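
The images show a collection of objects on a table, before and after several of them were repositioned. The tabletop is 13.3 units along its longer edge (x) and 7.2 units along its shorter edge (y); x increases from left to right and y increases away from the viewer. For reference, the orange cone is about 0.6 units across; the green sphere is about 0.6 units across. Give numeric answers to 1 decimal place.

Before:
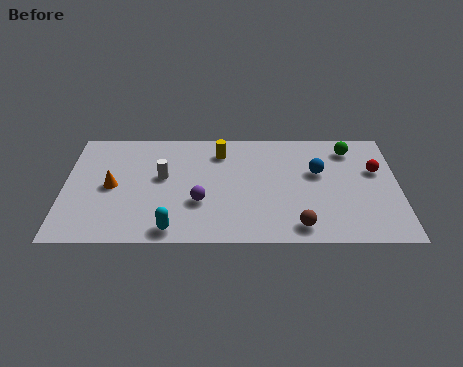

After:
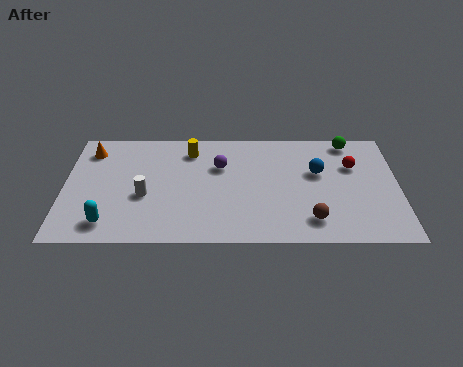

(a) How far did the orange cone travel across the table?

2.5

The orange cone moved from about (1.9, 3.5) to (1.0, 5.8), a distance of √(0.9² + 2.3²) ≈ 2.5.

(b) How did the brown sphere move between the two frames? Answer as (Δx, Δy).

(0.5, 0.4)

The brown sphere was at about (9.3, 1.0) and moved to about (9.8, 1.4).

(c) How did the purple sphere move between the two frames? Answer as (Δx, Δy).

(0.8, 2.3)

The purple sphere started near (5.4, 2.5) and ended near (6.2, 4.8).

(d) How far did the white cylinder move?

1.4

The white cylinder was near (3.9, 4.1) before and (3.2, 2.9) after, so it travelled √(0.7² + 1.2²) ≈ 1.4 units.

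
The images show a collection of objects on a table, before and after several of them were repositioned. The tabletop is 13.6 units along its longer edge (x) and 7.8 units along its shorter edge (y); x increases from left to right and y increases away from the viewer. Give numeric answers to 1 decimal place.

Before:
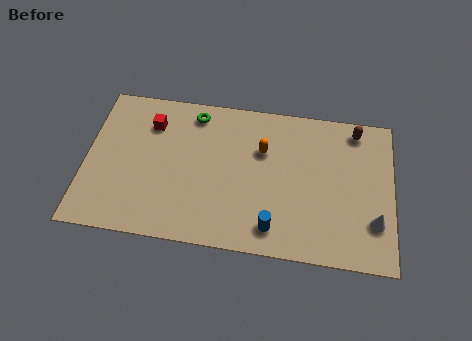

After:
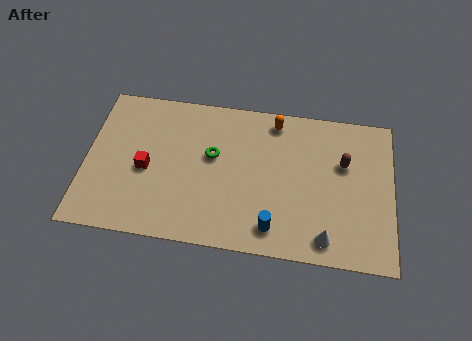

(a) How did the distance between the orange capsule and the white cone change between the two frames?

+0.4

The distance was about 5.8 in the first image and 6.2 in the second, so they moved 0.4 units further apart.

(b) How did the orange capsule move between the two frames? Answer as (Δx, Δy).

(0.5, 1.6)

The orange capsule was at about (7.8, 5.2) and moved to about (8.3, 6.8).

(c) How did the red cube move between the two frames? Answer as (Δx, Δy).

(-0.1, -2.4)

The red cube was at about (2.8, 5.9) and moved to about (2.7, 3.5).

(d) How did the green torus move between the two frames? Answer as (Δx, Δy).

(0.9, -2.1)

The green torus was at about (4.7, 6.7) and moved to about (5.6, 4.6).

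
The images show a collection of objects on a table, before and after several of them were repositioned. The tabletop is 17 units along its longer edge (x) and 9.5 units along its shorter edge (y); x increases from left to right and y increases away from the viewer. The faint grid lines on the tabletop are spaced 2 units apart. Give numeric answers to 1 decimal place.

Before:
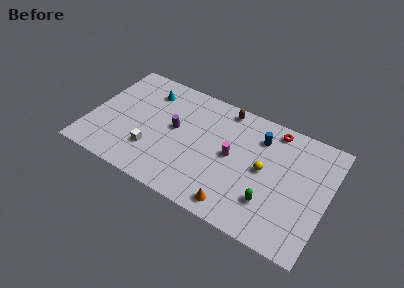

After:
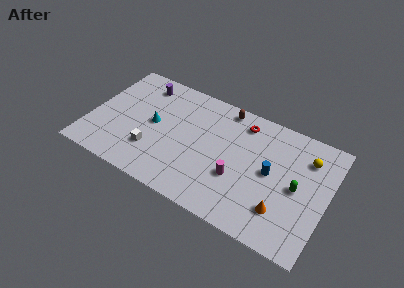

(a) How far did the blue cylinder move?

2.6

The blue cylinder was near (11.9, 7.3) before and (13.0, 4.9) after, so it travelled √(1.1² + 2.4²) ≈ 2.6 units.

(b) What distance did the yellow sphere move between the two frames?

3.6

The yellow sphere moved from about (12.5, 4.9) to (15.3, 7.2), a distance of √(2.8² + 2.3²) ≈ 3.6.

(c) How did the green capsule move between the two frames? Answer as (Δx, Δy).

(1.7, 2.0)

The green capsule started near (13.2, 2.6) and ended near (14.9, 4.6).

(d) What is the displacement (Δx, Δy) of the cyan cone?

(0.8, -2.6)

From the two frames, the cyan cone sits at roughly (3.7, 7.5) before and (4.5, 4.9) after.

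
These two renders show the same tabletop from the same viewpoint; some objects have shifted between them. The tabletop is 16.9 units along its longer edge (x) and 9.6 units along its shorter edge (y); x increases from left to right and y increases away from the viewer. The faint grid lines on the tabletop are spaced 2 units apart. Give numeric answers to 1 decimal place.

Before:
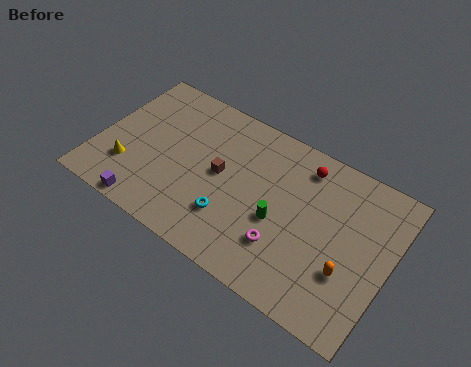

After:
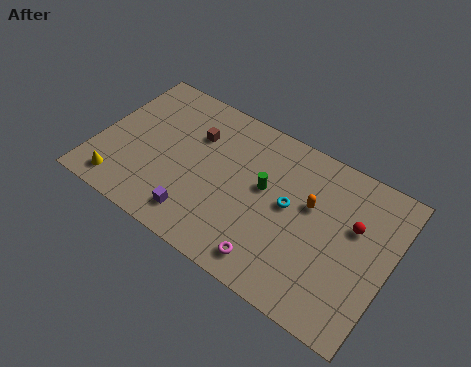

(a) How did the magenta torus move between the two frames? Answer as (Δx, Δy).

(-0.5, -1.3)

From the two frames, the magenta torus sits at roughly (11.2, 2.7) before and (10.7, 1.4) after.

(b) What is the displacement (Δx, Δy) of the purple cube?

(2.8, 0.9)

The purple cube started near (3.5, 0.8) and ended near (6.3, 1.7).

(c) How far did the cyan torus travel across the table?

3.9

From (8.1, 2.7) to (11.1, 5.2), the cyan torus covered √(3.0² + 2.5²) ≈ 3.9 units.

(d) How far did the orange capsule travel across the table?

3.7

The orange capsule was near (14.8, 3.2) before and (12.2, 5.9) after, so it travelled √(2.6² + 2.7²) ≈ 3.7 units.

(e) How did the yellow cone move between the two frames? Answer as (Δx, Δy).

(-0.2, -1.3)

The yellow cone started near (2.0, 2.7) and ended near (1.8, 1.4).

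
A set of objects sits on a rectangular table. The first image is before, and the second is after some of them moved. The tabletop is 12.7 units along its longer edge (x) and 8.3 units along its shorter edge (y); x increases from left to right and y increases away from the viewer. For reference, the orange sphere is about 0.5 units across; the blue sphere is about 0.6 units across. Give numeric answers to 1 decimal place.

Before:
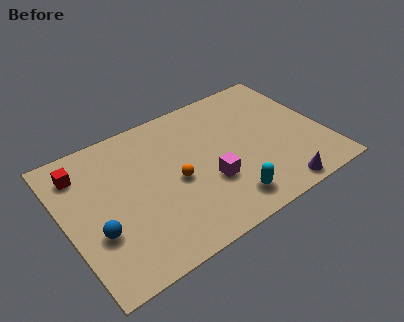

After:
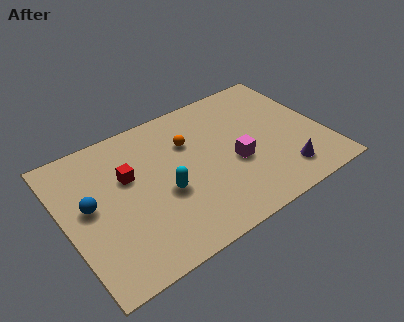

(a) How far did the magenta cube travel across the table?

1.5

The magenta cube was near (6.8, 2.9) before and (8.2, 3.4) after, so it travelled √(1.4² + 0.5²) ≈ 1.5 units.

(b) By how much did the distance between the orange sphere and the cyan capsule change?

-0.4

The distance was about 3.2 in the first image and 2.8 in the second, so they moved 0.4 units closer together.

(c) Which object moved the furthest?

the cyan capsule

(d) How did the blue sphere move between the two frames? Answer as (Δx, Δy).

(-0.1, 1.6)

From the two frames, the blue sphere sits at roughly (1.3, 2.9) before and (1.2, 4.5) after.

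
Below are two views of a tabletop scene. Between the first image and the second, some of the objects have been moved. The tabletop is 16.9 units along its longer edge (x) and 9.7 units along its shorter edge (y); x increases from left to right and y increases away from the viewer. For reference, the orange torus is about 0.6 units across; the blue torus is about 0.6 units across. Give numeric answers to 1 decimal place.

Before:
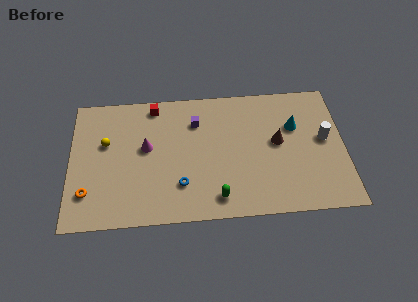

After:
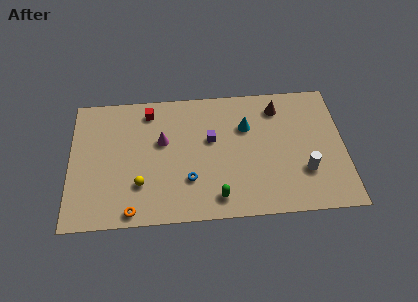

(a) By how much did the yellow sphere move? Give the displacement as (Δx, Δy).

(2.1, -3.2)

From the two frames, the yellow sphere sits at roughly (2.2, 6.0) before and (4.3, 2.8) after.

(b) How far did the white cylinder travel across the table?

2.6

From (15.7, 5.3) to (14.4, 3.0), the white cylinder covered √(1.3² + 2.3²) ≈ 2.6 units.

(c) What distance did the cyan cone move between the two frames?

3.0

The cyan cone was near (13.9, 6.4) before and (10.9, 6.6) after, so it travelled √(3.0² + 0.2²) ≈ 3.0 units.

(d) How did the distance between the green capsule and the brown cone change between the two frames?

+2.1

The distance was about 5.4 in the first image and 7.5 in the second, so they moved 2.1 units further apart.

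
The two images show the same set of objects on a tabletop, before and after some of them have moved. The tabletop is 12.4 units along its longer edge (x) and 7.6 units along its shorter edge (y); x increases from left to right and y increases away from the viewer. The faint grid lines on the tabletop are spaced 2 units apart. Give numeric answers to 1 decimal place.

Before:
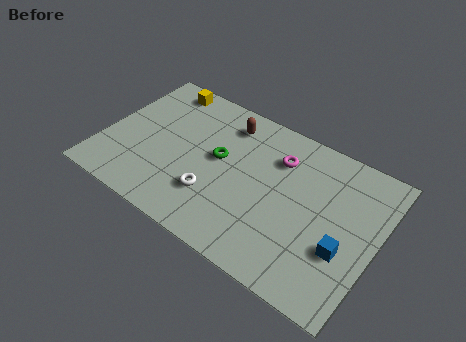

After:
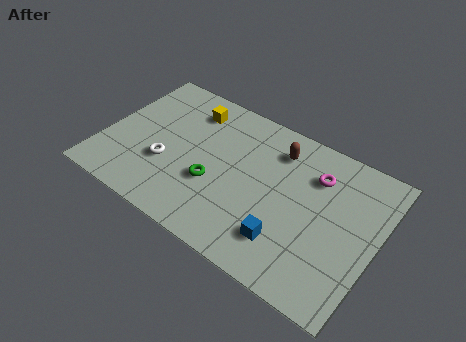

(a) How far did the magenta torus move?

1.7

The magenta torus moved from about (7.7, 5.6) to (9.4, 5.6), a distance of √(1.7² + 0.0²) ≈ 1.7.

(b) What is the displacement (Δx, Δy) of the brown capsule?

(2.4, -0.2)

The brown capsule was at about (5.2, 6.2) and moved to about (7.6, 6.0).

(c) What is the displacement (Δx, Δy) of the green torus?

(0.0, -1.4)

The green torus started near (5.2, 4.2) and ended near (5.2, 2.8).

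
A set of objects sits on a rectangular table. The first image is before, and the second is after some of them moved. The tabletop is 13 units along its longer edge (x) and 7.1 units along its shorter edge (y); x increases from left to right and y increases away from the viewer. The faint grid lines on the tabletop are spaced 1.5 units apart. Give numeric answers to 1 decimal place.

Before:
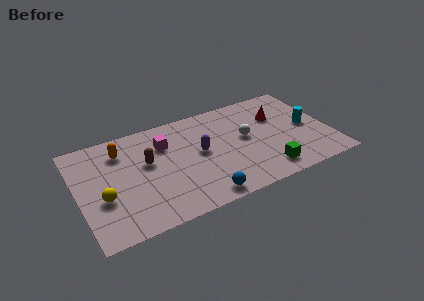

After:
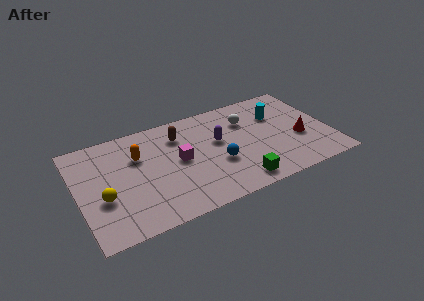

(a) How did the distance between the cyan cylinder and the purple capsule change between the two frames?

-2.3

They were about 5.6 units apart before and 3.3 after — 2.3 units closer together.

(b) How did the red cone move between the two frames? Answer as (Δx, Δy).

(0.9, -2.0)

From the two frames, the red cone sits at roughly (10.5, 4.8) before and (11.4, 2.8) after.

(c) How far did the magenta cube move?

1.5

From (4.6, 5.1) to (5.2, 3.7), the magenta cube covered √(0.6² + 1.4²) ≈ 1.5 units.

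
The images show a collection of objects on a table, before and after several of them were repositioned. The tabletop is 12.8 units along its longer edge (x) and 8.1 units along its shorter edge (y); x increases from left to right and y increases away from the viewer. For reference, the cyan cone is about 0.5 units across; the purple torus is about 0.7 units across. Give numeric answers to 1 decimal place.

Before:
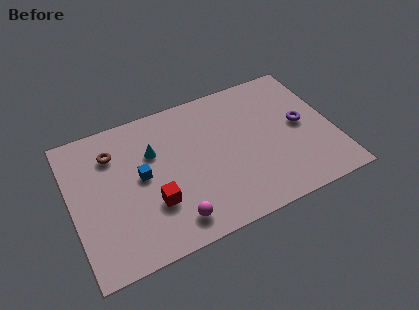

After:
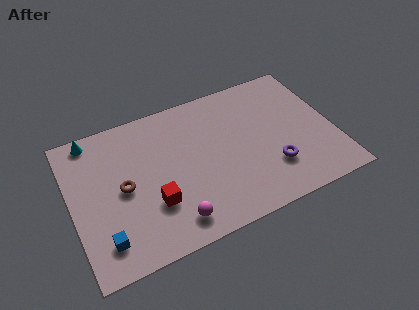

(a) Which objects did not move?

the magenta sphere and the red cube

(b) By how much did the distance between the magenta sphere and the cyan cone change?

+2.7

The distance was about 4.1 in the first image and 6.8 in the second, so they moved 2.7 units further apart.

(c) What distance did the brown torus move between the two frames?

2.1

The brown torus was near (2.2, 6.1) before and (2.5, 4.0) after, so it travelled √(0.3² + 2.1²) ≈ 2.1 units.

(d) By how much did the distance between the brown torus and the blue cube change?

+0.5

The distance was about 2.2 in the first image and 2.7 in the second, so they moved 0.5 units further apart.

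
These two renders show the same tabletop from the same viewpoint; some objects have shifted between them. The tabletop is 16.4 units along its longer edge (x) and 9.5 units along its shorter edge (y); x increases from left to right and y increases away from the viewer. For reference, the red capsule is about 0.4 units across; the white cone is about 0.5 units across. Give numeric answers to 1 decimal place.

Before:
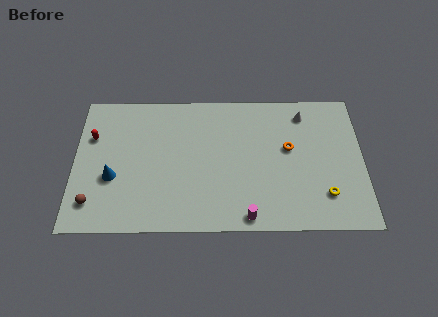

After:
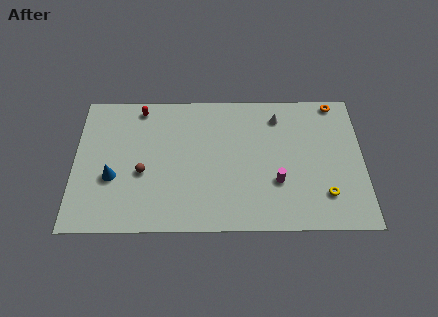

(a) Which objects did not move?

the blue cone and the yellow torus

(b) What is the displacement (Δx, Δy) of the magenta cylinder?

(1.7, 2.3)

The magenta cylinder was at about (9.8, 0.9) and moved to about (11.5, 3.2).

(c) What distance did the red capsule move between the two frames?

3.4

The red capsule moved from about (1.0, 6.4) to (3.7, 8.4), a distance of √(2.7² + 2.0²) ≈ 3.4.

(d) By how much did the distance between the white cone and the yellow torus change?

+0.3

They were about 5.7 units apart before and 6.0 after — 0.3 units further apart.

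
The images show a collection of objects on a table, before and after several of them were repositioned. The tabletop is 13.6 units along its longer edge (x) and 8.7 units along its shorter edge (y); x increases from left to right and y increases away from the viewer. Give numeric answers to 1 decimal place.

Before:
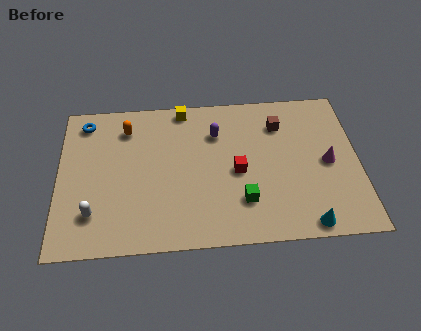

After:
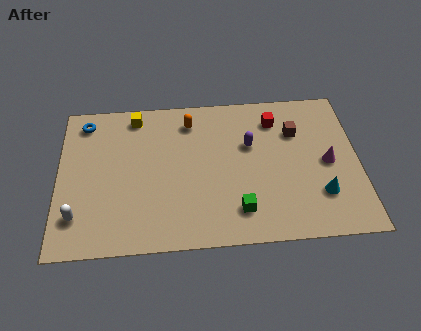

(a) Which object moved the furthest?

the red cube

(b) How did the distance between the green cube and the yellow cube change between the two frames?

+1.2

Before: roughly 6.2 units apart; after: 7.4. That's 1.2 units further apart.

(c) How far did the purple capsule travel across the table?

1.7

The purple capsule was near (7.2, 6.3) before and (8.7, 5.5) after, so it travelled √(1.5² + 0.8²) ≈ 1.7 units.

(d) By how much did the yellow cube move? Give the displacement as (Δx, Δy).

(-2.2, -0.3)

The yellow cube started near (5.7, 7.9) and ended near (3.5, 7.6).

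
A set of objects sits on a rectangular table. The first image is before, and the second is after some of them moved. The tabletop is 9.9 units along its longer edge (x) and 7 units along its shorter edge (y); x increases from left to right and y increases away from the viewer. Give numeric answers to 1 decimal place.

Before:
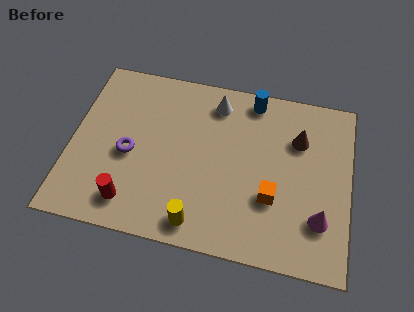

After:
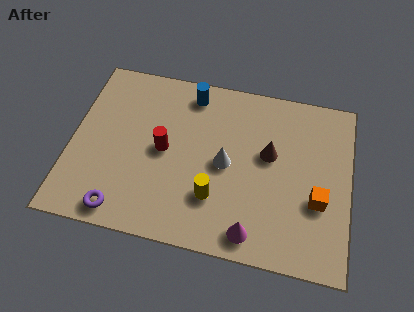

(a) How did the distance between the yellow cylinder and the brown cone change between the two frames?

-2.4

Before: roughly 5.2 units apart; after: 2.8. That's 2.4 units closer together.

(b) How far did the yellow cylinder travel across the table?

1.2

From (4.7, 0.9) to (5.2, 2.0), the yellow cylinder covered √(0.5² + 1.1²) ≈ 1.2 units.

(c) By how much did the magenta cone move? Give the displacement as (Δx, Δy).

(-2.3, -1.0)

From the two frames, the magenta cone sits at roughly (8.9, 1.9) before and (6.6, 0.9) after.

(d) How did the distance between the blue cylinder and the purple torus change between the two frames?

+0.4

They were about 5.2 units apart before and 5.6 after — 0.4 units further apart.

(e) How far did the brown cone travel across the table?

1.3

The brown cone was near (8.0, 4.9) before and (7.0, 4.1) after, so it travelled √(1.0² + 0.8²) ≈ 1.3 units.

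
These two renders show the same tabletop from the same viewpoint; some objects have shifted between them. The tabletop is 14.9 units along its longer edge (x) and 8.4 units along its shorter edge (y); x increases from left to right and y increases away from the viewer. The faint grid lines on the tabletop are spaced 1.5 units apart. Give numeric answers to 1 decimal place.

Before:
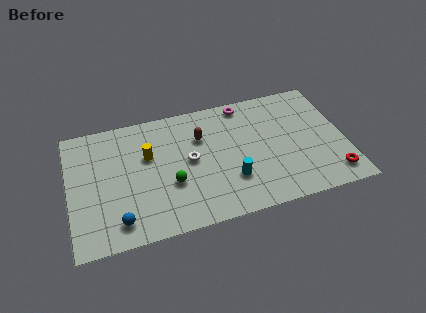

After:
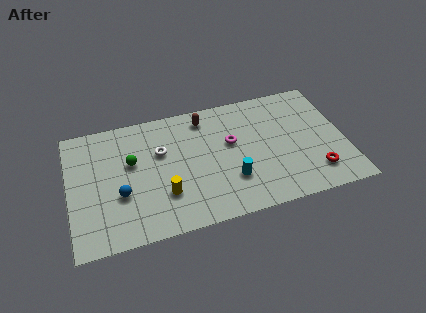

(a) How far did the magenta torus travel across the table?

2.7

The magenta torus was near (9.7, 7.5) before and (8.8, 5.0) after, so it travelled √(0.9² + 2.5²) ≈ 2.7 units.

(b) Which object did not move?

the cyan cylinder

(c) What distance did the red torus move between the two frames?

1.0

The red torus was near (14.0, 1.4) before and (13.1, 1.8) after, so it travelled √(0.9² + 0.4²) ≈ 1.0 units.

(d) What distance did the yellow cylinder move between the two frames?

2.9

From (4.3, 5.3) to (5.0, 2.5), the yellow cylinder covered √(0.7² + 2.8²) ≈ 2.9 units.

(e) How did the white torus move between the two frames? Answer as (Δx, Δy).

(-1.5, 1.0)

From the two frames, the white torus sits at roughly (6.5, 4.4) before and (5.0, 5.4) after.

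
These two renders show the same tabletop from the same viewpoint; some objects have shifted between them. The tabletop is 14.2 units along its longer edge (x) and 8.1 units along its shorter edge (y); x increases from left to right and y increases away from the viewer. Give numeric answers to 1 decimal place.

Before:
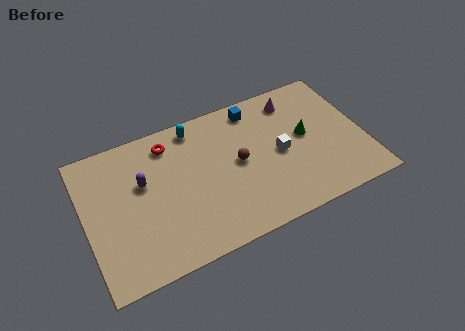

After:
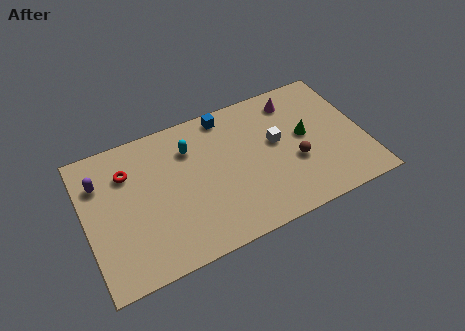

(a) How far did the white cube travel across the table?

0.7

From (9.9, 3.9) to (9.8, 4.6), the white cube covered √(0.1² + 0.7²) ≈ 0.7 units.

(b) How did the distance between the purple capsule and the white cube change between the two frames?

+2.0

They were about 7.0 units apart before and 9.0 after — 2.0 units further apart.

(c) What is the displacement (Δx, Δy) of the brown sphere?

(2.8, -1.1)

The brown sphere started near (7.8, 4.2) and ended near (10.6, 3.1).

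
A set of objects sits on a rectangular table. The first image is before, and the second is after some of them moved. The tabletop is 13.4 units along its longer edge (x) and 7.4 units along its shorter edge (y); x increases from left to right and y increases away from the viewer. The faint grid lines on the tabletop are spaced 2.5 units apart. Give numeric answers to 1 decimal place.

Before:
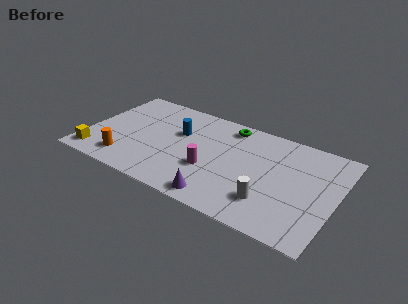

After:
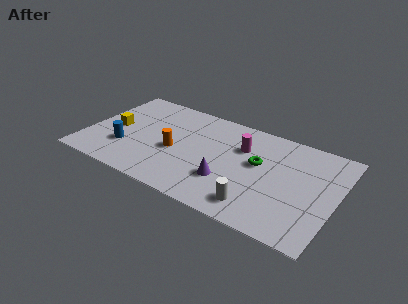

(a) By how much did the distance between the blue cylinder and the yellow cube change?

-3.9

They were about 5.4 units apart before and 1.5 after — 3.9 units closer together.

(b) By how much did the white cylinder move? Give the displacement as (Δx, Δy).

(-0.6, -0.6)

The white cylinder started near (10.1, 1.9) and ended near (9.5, 1.3).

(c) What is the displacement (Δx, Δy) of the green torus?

(1.9, -2.1)

From the two frames, the green torus sits at roughly (7.3, 6.4) before and (9.2, 4.3) after.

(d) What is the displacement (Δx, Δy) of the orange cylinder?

(2.4, 1.8)

The orange cylinder started near (2.4, 1.4) and ended near (4.8, 3.2).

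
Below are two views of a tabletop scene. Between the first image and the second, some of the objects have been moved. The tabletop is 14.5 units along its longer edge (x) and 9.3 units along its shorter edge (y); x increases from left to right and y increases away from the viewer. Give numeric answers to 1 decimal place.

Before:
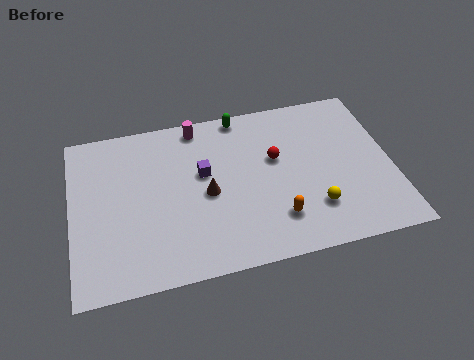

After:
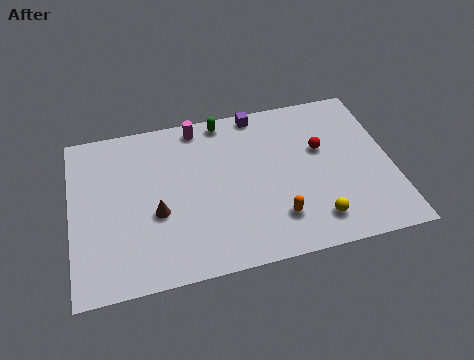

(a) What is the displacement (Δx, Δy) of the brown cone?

(-2.3, -0.6)

The brown cone started near (6.1, 4.3) and ended near (3.8, 3.7).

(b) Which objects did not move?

the orange capsule and the magenta cylinder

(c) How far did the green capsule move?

0.8

The green capsule was near (7.9, 8.5) before and (7.1, 8.4) after, so it travelled √(0.8² + 0.1²) ≈ 0.8 units.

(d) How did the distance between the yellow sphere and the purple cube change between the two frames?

+1.4

Before: roughly 5.7 units apart; after: 7.1. That's 1.4 units further apart.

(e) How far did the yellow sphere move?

0.7

The yellow sphere moved from about (10.8, 2.4) to (10.8, 1.7), a distance of √(0.0² + 0.7²) ≈ 0.7.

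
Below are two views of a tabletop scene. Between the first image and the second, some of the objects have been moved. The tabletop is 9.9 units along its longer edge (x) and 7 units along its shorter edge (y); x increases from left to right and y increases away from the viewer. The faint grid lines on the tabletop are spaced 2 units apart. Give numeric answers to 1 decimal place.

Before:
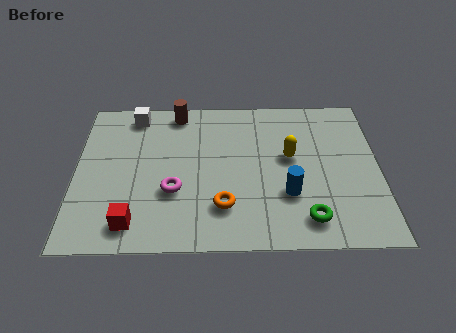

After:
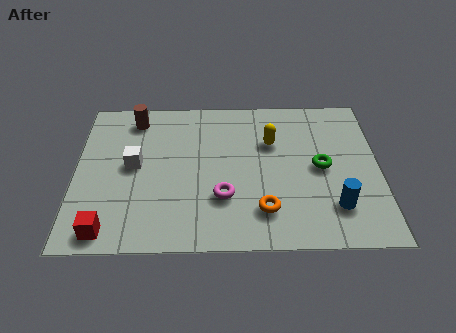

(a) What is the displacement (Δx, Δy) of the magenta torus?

(1.6, -0.3)

From the two frames, the magenta torus sits at roughly (3.2, 2.5) before and (4.8, 2.2) after.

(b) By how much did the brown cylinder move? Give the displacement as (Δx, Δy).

(-1.4, -0.3)

The brown cylinder started near (3.3, 6.2) and ended near (1.9, 5.9).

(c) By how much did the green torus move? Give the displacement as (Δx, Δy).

(0.5, 2.3)

The green torus started near (7.5, 1.2) and ended near (8.0, 3.5).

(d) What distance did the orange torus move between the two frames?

1.3

The orange torus moved from about (4.8, 1.8) to (6.1, 1.6), a distance of √(1.3² + 0.2²) ≈ 1.3.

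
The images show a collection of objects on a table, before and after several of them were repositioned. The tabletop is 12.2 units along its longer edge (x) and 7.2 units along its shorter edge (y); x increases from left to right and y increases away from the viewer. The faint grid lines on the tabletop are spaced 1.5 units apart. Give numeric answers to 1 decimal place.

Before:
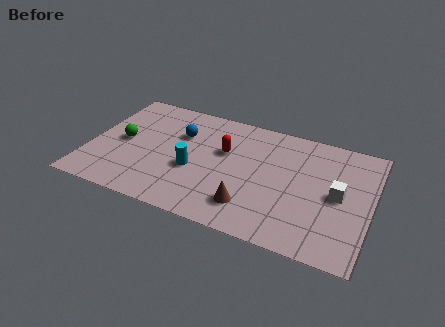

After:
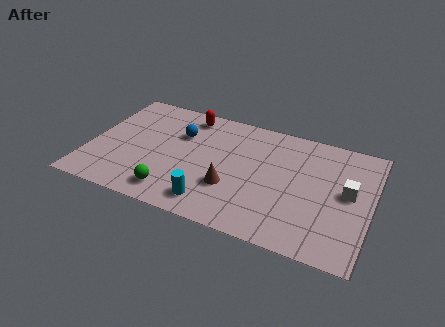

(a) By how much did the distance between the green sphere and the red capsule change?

+0.5

They were about 4.5 units apart before and 5.0 after — 0.5 units further apart.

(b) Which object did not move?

the blue sphere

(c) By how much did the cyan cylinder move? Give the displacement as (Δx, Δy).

(1.0, -1.7)

From the two frames, the cyan cylinder sits at roughly (4.6, 2.9) before and (5.6, 1.2) after.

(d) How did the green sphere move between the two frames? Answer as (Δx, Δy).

(2.5, -2.4)

The green sphere started near (1.4, 3.6) and ended near (3.9, 1.2).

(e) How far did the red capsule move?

2.5

The red capsule was near (5.8, 4.5) before and (4.0, 6.2) after, so it travelled √(1.8² + 1.7²) ≈ 2.5 units.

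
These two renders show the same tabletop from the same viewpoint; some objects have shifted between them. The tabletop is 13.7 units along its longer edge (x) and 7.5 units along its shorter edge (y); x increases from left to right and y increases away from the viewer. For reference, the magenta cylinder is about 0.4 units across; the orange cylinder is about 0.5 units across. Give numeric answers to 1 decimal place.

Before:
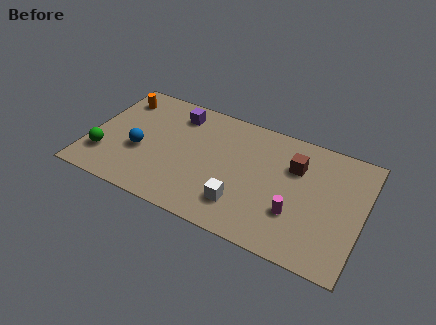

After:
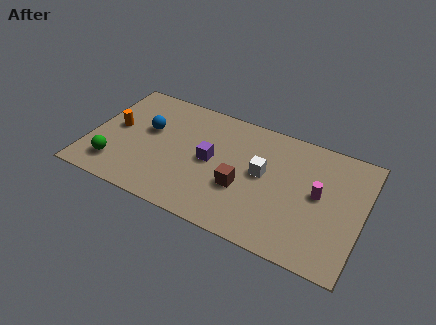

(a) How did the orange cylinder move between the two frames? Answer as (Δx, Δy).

(0.1, -2.0)

From the two frames, the orange cylinder sits at roughly (1.1, 6.0) before and (1.2, 4.0) after.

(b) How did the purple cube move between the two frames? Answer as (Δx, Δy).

(2.0, -2.3)

The purple cube was at about (4.1, 6.1) and moved to about (6.1, 3.8).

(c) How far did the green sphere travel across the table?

0.7

From (0.9, 2.0) to (1.5, 1.6), the green sphere covered √(0.6² + 0.4²) ≈ 0.7 units.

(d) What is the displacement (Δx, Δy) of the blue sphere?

(0.2, 1.5)

The blue sphere was at about (2.6, 3.0) and moved to about (2.8, 4.5).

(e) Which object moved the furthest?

the brown cube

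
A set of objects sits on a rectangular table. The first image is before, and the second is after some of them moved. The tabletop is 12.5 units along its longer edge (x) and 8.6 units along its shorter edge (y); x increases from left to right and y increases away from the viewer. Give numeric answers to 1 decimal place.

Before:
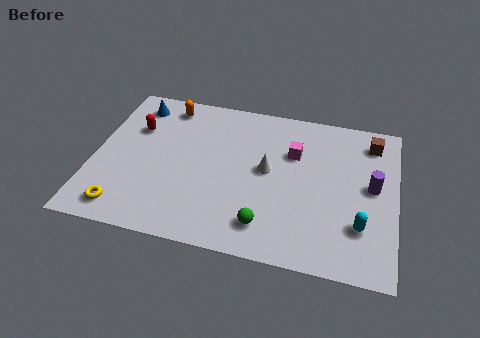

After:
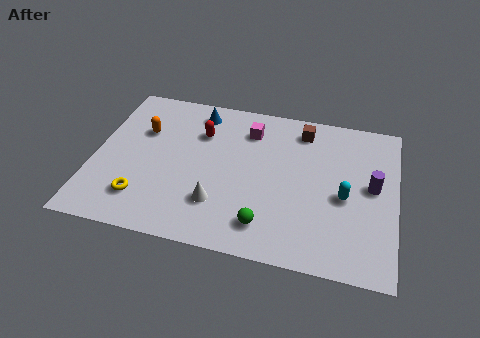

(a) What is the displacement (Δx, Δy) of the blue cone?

(2.6, 0.1)

The blue cone was at about (1.5, 7.2) and moved to about (4.1, 7.3).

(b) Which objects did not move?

the green sphere and the purple cylinder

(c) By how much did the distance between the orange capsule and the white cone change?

-0.4

They were about 5.2 units apart before and 4.8 after — 0.4 units closer together.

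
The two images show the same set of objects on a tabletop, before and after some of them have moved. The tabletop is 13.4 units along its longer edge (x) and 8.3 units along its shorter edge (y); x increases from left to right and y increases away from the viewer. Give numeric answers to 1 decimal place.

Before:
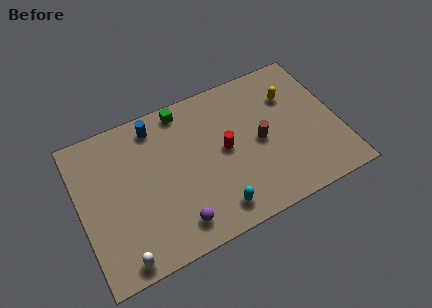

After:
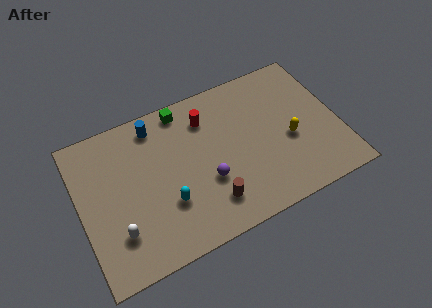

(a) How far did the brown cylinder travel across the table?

3.6

The brown cylinder moved from about (9.3, 4.0) to (6.4, 1.8), a distance of √(2.9² + 2.2²) ≈ 3.6.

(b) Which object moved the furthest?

the brown cylinder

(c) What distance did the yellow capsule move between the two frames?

2.4

The yellow capsule moved from about (11.2, 5.9) to (10.8, 3.5), a distance of √(0.4² + 2.4²) ≈ 2.4.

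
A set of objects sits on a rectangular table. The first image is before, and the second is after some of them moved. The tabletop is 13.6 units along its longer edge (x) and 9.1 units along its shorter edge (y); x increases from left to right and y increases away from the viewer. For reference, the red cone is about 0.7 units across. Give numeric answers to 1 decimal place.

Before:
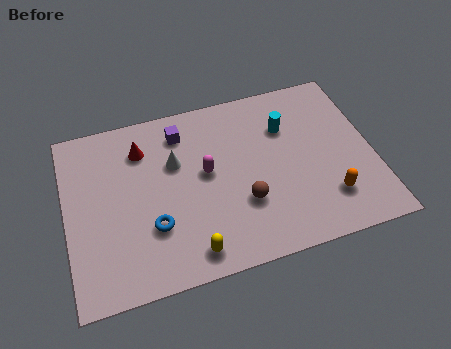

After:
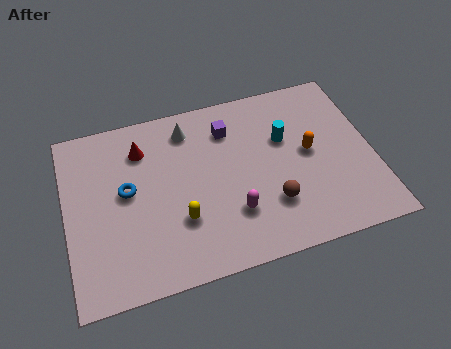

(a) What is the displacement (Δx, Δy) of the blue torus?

(-1.0, 2.1)

The blue torus started near (3.7, 2.9) and ended near (2.7, 5.0).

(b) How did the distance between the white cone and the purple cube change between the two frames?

+0.3

Before: roughly 1.6 units apart; after: 1.9. That's 0.3 units further apart.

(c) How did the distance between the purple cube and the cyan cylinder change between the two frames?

-2.0

Before: roughly 4.7 units apart; after: 2.7. That's 2.0 units closer together.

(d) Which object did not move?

the red cone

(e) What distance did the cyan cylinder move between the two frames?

0.6

The cyan cylinder moved from about (9.9, 6.4) to (9.8, 5.8), a distance of √(0.1² + 0.6²) ≈ 0.6.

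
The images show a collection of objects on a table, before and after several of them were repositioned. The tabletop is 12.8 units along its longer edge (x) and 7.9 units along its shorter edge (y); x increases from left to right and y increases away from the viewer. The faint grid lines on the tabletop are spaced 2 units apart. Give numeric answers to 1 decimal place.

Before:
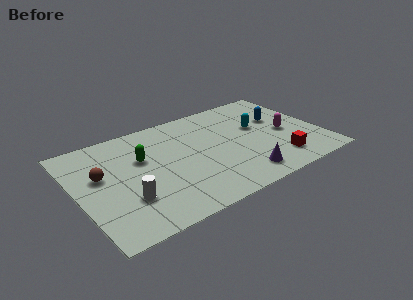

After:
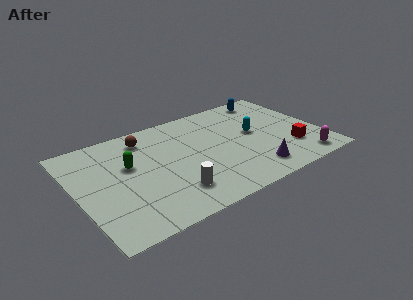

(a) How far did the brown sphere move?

3.2

The brown sphere was near (1.3, 4.7) before and (3.9, 6.5) after, so it travelled √(2.6² + 1.8²) ≈ 3.2 units.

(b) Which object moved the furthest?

the brown sphere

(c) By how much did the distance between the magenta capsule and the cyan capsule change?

+2.2

They were about 1.7 units apart before and 3.9 after — 2.2 units further apart.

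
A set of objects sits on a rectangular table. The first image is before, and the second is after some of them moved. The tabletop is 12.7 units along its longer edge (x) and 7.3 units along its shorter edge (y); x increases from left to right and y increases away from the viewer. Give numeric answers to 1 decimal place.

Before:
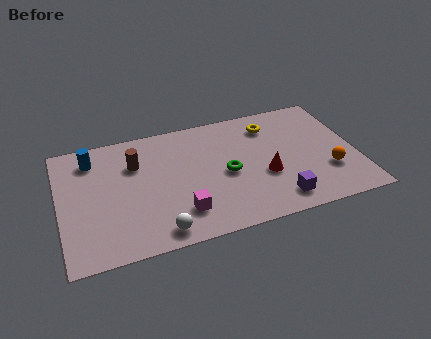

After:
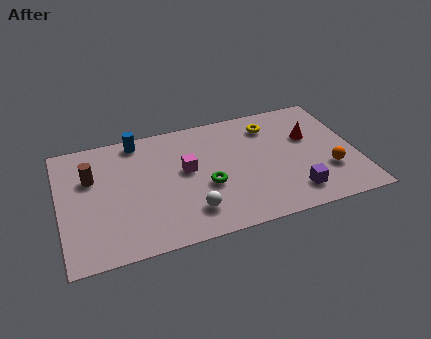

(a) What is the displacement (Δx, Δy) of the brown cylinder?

(-1.9, -0.3)

The brown cylinder was at about (3.3, 5.1) and moved to about (1.4, 4.8).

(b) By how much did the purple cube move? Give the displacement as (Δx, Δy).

(0.7, 0.2)

From the two frames, the purple cube sits at roughly (9.1, 1.2) before and (9.8, 1.4) after.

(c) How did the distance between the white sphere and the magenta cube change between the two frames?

+1.2

Before: roughly 1.3 units apart; after: 2.5. That's 1.2 units further apart.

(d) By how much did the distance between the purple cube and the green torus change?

+0.9

Before: roughly 3.0 units apart; after: 3.9. That's 0.9 units further apart.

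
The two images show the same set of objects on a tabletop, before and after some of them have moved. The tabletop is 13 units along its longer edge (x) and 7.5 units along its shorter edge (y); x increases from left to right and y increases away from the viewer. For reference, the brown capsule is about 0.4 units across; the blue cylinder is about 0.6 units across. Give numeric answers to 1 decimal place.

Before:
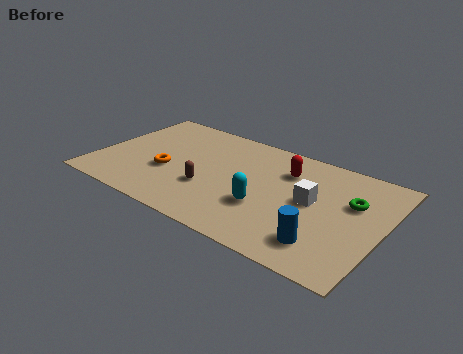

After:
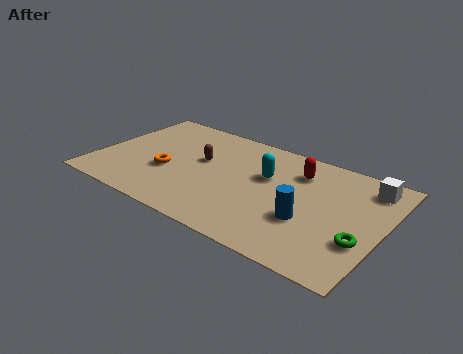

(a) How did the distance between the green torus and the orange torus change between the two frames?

+0.5

The distance was about 8.4 in the first image and 8.9 in the second, so they moved 0.5 units further apart.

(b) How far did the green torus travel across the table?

2.4

The green torus was near (11.5, 4.8) before and (12.2, 2.5) after, so it travelled √(0.7² + 2.3²) ≈ 2.4 units.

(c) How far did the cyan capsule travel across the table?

2.1

The cyan capsule moved from about (7.9, 2.6) to (7.6, 4.7), a distance of √(0.3² + 2.1²) ≈ 2.1.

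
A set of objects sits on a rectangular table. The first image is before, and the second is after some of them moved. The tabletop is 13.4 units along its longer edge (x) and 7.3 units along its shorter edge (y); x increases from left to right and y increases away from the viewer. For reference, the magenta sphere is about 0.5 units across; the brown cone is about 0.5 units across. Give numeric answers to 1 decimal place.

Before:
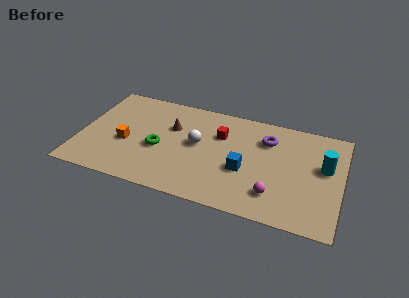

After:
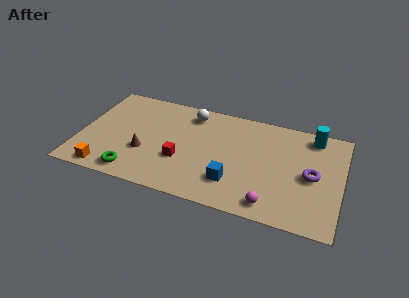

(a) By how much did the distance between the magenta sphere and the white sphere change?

+2.1

They were about 4.7 units apart before and 6.8 after — 2.1 units further apart.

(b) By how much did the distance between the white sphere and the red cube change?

+2.0

Before: roughly 1.5 units apart; after: 3.5. That's 2.0 units further apart.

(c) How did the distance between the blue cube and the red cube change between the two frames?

+0.3

Before: roughly 2.5 units apart; after: 2.8. That's 0.3 units further apart.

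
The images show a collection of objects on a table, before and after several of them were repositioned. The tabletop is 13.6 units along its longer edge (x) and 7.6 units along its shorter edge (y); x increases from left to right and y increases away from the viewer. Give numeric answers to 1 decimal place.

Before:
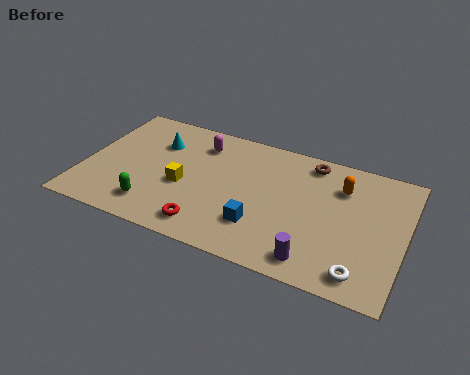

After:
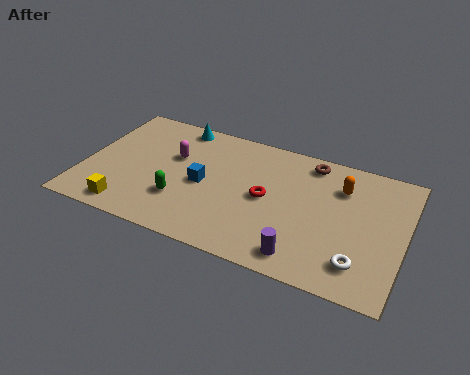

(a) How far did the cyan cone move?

1.6

The cyan cone moved from about (2.9, 5.4) to (3.6, 6.8), a distance of √(0.7² + 1.4²) ≈ 1.6.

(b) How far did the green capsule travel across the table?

1.4

The green capsule was near (3.2, 1.5) before and (4.3, 2.3) after, so it travelled √(1.1² + 0.8²) ≈ 1.4 units.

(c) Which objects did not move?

the orange capsule and the brown torus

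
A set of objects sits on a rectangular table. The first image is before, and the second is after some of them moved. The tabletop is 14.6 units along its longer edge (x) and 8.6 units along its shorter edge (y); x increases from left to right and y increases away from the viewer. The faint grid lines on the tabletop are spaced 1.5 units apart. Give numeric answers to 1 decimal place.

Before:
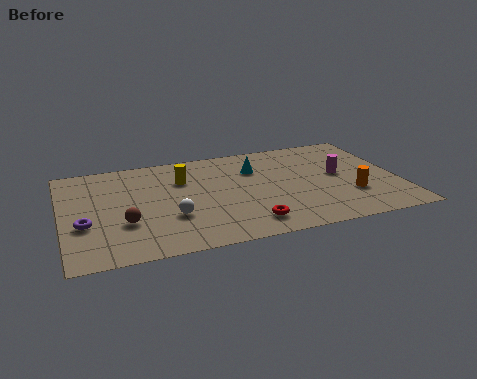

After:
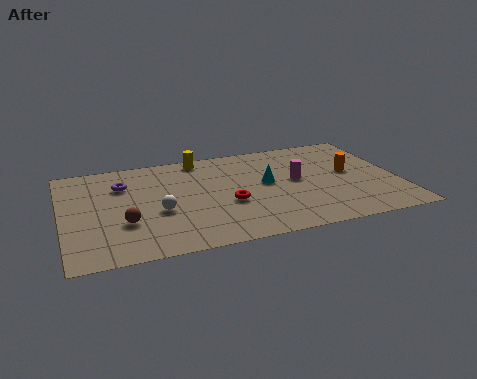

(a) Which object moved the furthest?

the purple torus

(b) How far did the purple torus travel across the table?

3.5

The purple torus was near (0.9, 3.2) before and (2.7, 6.2) after, so it travelled √(1.8² + 3.0²) ≈ 3.5 units.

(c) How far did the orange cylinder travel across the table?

2.0

From (12.4, 2.7) to (12.6, 4.7), the orange cylinder covered √(0.2² + 2.0²) ≈ 2.0 units.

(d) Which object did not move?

the brown sphere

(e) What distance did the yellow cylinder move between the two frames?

1.9

The yellow cylinder moved from about (5.3, 6.0) to (6.2, 7.7), a distance of √(0.9² + 1.7²) ≈ 1.9.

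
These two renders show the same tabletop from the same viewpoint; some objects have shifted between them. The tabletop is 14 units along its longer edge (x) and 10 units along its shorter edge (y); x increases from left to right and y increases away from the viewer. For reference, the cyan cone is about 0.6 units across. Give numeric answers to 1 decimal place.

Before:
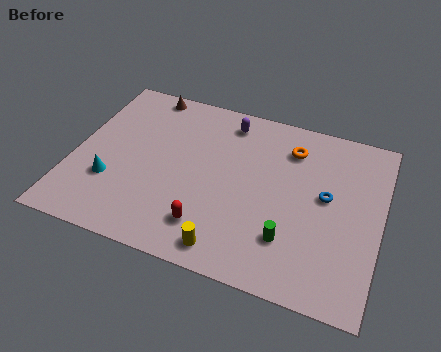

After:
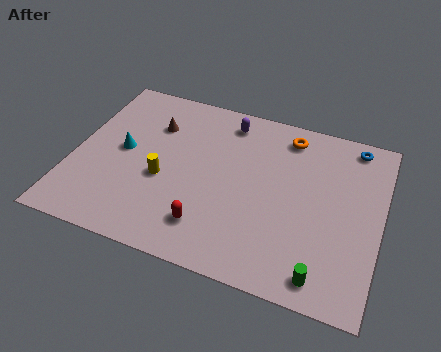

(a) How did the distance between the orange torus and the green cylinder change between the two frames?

+2.4

They were about 5.2 units apart before and 7.6 after — 2.4 units further apart.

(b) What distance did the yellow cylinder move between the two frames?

4.4

From (7.5, 1.2) to (4.2, 4.1), the yellow cylinder covered √(3.3² + 2.9²) ≈ 4.4 units.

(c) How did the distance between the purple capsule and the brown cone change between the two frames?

-0.4

They were about 3.9 units apart before and 3.5 after — 0.4 units closer together.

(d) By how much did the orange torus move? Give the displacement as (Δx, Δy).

(-0.2, 0.7)

From the two frames, the orange torus sits at roughly (9.7, 7.8) before and (9.5, 8.5) after.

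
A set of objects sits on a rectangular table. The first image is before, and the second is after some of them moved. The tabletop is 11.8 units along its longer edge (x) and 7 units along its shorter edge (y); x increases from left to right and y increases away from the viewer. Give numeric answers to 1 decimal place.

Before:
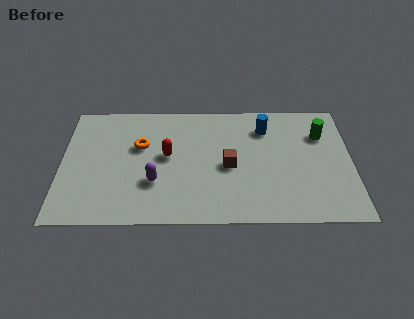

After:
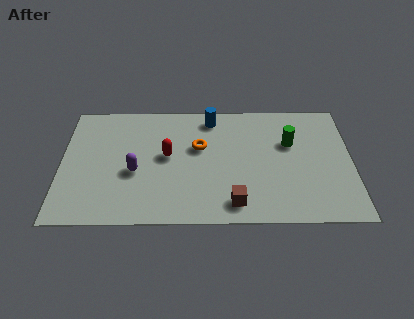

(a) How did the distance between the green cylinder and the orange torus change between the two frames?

-3.7

The distance was about 7.4 in the first image and 3.7 in the second, so they moved 3.7 units closer together.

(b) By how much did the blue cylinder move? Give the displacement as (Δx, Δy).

(-2.2, 0.6)

From the two frames, the blue cylinder sits at roughly (8.3, 5.4) before and (6.1, 6.0) after.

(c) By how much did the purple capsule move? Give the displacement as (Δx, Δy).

(-0.8, 0.6)

The purple capsule was at about (3.8, 2.3) and moved to about (3.0, 2.9).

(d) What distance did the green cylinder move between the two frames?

1.4

From (10.6, 5.0) to (9.3, 4.5), the green cylinder covered √(1.3² + 0.5²) ≈ 1.4 units.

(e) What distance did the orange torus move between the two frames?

2.4

From (3.2, 4.4) to (5.6, 4.3), the orange torus covered √(2.4² + 0.1²) ≈ 2.4 units.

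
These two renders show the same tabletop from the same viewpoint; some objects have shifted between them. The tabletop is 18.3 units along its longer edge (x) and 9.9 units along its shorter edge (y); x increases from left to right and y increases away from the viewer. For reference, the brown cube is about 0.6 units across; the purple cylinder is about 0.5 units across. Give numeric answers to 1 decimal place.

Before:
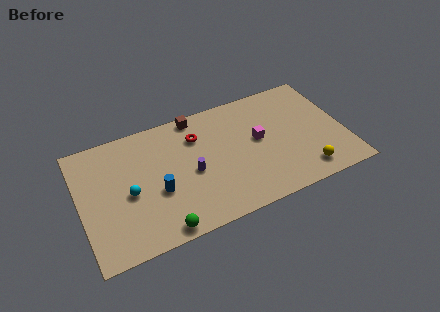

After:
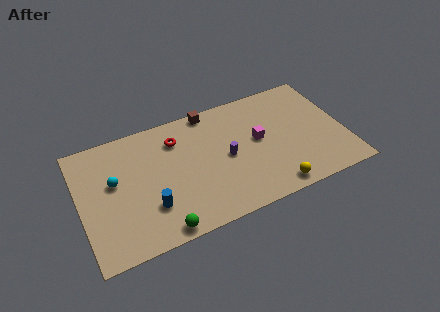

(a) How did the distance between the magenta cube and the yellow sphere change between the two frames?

-0.4

The distance was about 4.7 in the first image and 4.3 in the second, so they moved 0.4 units closer together.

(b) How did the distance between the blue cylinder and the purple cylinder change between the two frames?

+3.3

The distance was about 2.5 in the first image and 5.8 in the second, so they moved 3.3 units further apart.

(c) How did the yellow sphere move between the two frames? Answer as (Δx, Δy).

(-2.3, -0.5)

The yellow sphere started near (15.2, 1.6) and ended near (12.9, 1.1).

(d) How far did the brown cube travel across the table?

1.0

The brown cube moved from about (8.4, 9.0) to (9.4, 9.1), a distance of √(1.0² + 0.1²) ≈ 1.0.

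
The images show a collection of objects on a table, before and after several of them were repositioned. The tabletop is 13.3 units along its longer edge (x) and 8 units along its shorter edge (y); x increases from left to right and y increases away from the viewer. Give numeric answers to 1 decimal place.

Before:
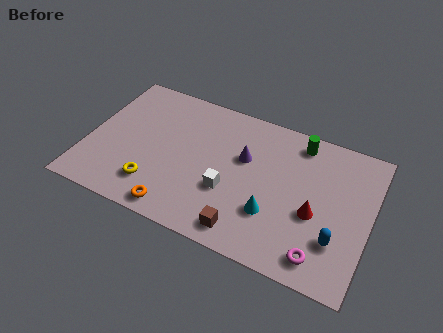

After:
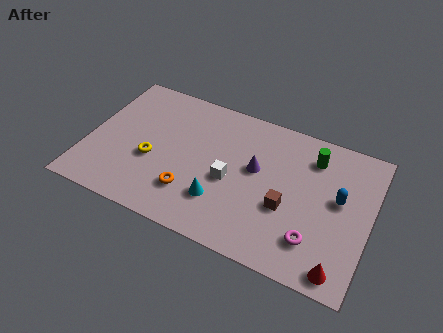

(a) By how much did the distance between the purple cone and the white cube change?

-0.6

Before: roughly 2.2 units apart; after: 1.6. That's 0.6 units closer together.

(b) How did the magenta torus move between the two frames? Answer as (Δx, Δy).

(-0.4, 0.7)

From the two frames, the magenta torus sits at roughly (11.3, 1.2) before and (10.9, 1.9) after.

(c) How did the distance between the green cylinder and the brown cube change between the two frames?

-2.8

Before: roughly 6.1 units apart; after: 3.3. That's 2.8 units closer together.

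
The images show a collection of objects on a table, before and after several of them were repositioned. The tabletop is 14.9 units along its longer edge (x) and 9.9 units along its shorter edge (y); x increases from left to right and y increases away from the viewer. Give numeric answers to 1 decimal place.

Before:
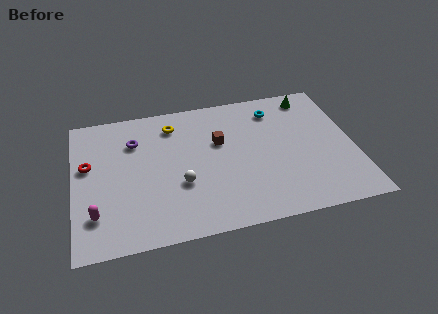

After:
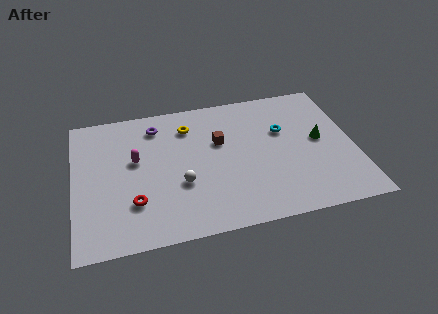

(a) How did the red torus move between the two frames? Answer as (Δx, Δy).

(2.3, -3.1)

The red torus started near (0.8, 5.9) and ended near (3.1, 2.8).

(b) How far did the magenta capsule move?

4.0

The magenta capsule moved from about (1.1, 2.4) to (3.3, 5.8), a distance of √(2.2² + 3.4²) ≈ 4.0.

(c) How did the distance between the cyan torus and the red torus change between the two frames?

-1.5

The distance was about 10.3 in the first image and 8.8 in the second, so they moved 1.5 units closer together.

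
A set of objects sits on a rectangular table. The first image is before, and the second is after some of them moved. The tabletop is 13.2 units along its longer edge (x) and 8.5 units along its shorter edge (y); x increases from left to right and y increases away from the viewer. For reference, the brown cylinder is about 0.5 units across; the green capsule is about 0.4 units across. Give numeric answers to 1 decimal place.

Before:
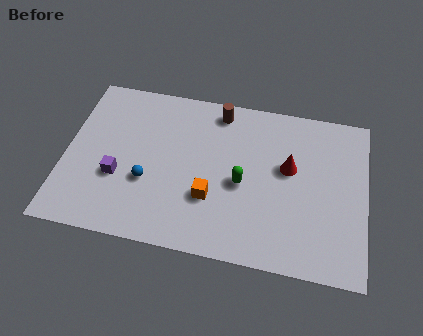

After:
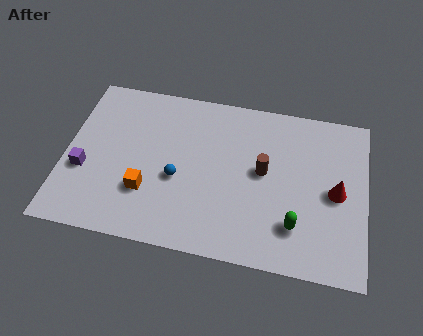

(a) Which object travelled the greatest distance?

the brown cylinder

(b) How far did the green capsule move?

2.9

From (7.8, 3.8) to (10.2, 2.1), the green capsule covered √(2.4² + 1.7²) ≈ 2.9 units.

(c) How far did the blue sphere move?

1.4

The blue sphere was near (3.7, 3.1) before and (5.0, 3.5) after, so it travelled √(1.3² + 0.4²) ≈ 1.4 units.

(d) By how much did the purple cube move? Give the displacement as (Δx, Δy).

(-1.5, 0.1)

The purple cube started near (2.4, 3.1) and ended near (0.9, 3.2).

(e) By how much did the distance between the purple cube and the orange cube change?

-1.2

Before: roughly 4.1 units apart; after: 2.9. That's 1.2 units closer together.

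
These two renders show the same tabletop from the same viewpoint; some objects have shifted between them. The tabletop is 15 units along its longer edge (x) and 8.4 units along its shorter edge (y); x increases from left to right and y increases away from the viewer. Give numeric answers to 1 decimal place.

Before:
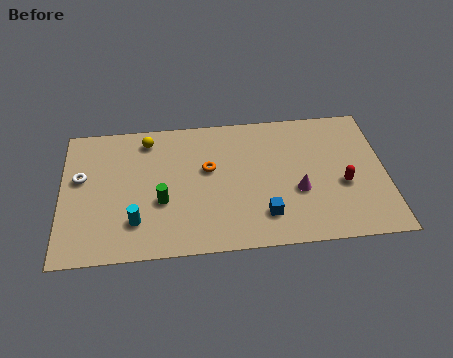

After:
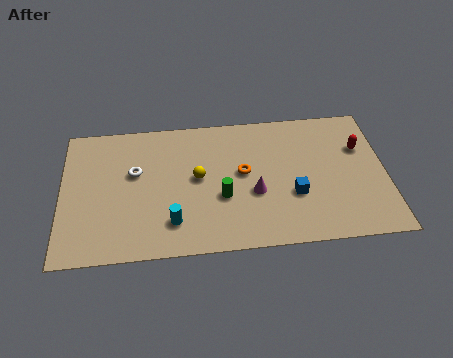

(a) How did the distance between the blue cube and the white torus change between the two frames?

-1.4

They were about 9.0 units apart before and 7.6 after — 1.4 units closer together.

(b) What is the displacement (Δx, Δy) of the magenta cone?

(-2.0, 0.1)

The magenta cone started near (10.9, 3.2) and ended near (8.9, 3.3).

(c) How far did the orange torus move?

1.6

From (6.8, 5.0) to (8.4, 4.6), the orange torus covered √(1.6² + 0.4²) ≈ 1.6 units.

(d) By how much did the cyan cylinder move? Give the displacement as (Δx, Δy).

(1.7, -0.2)

The cyan cylinder was at about (3.4, 2.1) and moved to about (5.1, 1.9).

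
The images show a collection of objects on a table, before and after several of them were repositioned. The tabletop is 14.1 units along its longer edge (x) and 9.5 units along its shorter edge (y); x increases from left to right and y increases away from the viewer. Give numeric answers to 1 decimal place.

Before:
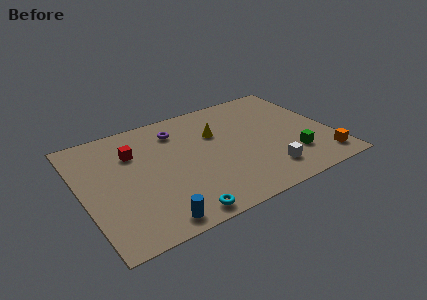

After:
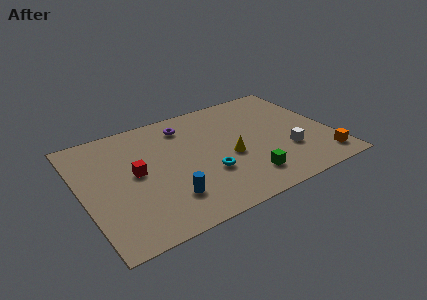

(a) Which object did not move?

the orange cube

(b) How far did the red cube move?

1.7

The red cube moved from about (3.1, 6.7) to (3.0, 5.0), a distance of √(0.1² + 1.7²) ≈ 1.7.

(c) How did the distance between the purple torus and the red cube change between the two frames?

+1.5

They were about 2.7 units apart before and 4.2 after — 1.5 units further apart.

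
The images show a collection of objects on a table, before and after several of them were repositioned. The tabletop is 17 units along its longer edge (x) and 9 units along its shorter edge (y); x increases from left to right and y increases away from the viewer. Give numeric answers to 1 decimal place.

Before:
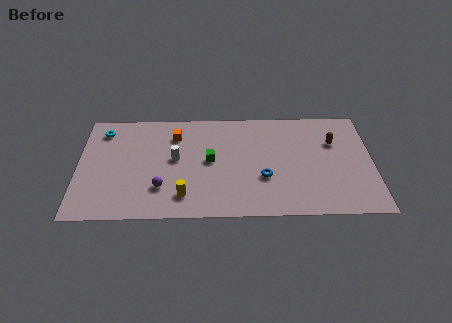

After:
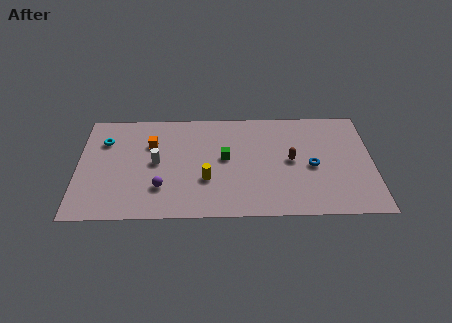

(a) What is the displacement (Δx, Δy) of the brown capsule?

(-2.5, -1.5)

The brown capsule was at about (14.8, 6.1) and moved to about (12.3, 4.6).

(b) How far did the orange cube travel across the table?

1.6

The orange cube moved from about (5.6, 6.9) to (4.2, 6.2), a distance of √(1.4² + 0.7²) ≈ 1.6.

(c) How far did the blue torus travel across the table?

2.9

The blue torus was near (10.7, 3.2) before and (13.5, 4.1) after, so it travelled √(2.8² + 0.9²) ≈ 2.9 units.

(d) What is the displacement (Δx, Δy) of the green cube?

(0.9, 0.2)

The green cube started near (7.6, 4.7) and ended near (8.5, 4.9).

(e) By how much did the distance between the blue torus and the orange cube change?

+3.2

Before: roughly 6.3 units apart; after: 9.5. That's 3.2 units further apart.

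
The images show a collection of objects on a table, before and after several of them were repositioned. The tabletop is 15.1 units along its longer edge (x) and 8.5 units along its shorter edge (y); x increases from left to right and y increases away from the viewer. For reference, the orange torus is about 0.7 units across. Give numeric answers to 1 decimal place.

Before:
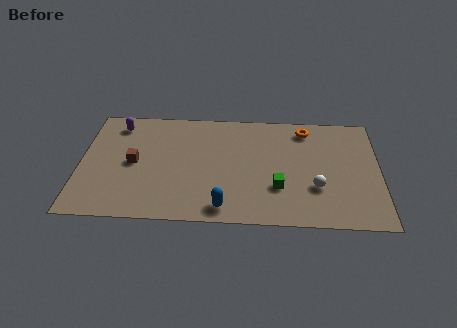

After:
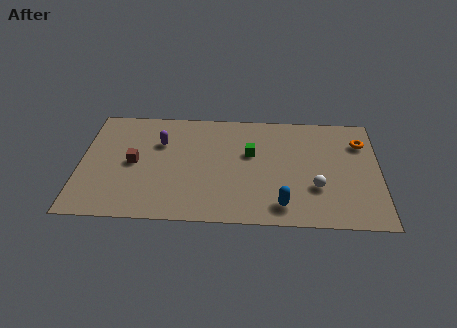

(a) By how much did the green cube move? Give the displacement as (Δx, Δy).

(-1.4, 2.5)

The green cube was at about (10.0, 2.7) and moved to about (8.6, 5.2).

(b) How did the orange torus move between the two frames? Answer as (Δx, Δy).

(2.8, -0.9)

The orange torus started near (11.4, 7.2) and ended near (14.2, 6.3).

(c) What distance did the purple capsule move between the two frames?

2.6

The purple capsule moved from about (1.8, 7.1) to (4.0, 5.8), a distance of √(2.2² + 1.3²) ≈ 2.6.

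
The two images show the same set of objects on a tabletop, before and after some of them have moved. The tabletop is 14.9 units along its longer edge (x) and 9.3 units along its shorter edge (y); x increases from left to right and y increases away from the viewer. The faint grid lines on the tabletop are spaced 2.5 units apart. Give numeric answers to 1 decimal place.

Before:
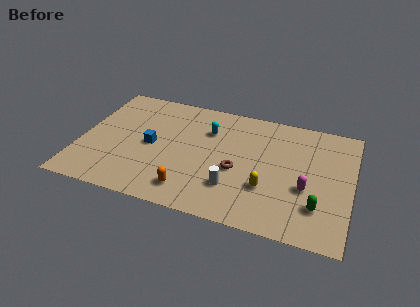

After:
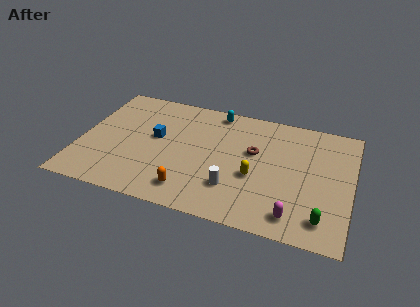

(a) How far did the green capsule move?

0.9

The green capsule moved from about (13.2, 2.4) to (13.5, 1.6), a distance of √(0.3² + 0.8²) ≈ 0.9.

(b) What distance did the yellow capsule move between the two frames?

1.0

The yellow capsule moved from about (10.4, 3.0) to (9.7, 3.7), a distance of √(0.7² + 0.7²) ≈ 1.0.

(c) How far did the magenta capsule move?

2.3

The magenta capsule moved from about (12.5, 3.6) to (12.0, 1.4), a distance of √(0.5² + 2.2²) ≈ 2.3.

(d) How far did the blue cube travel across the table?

0.7

The blue cube moved from about (3.9, 4.5) to (4.1, 5.2), a distance of √(0.2² + 0.7²) ≈ 0.7.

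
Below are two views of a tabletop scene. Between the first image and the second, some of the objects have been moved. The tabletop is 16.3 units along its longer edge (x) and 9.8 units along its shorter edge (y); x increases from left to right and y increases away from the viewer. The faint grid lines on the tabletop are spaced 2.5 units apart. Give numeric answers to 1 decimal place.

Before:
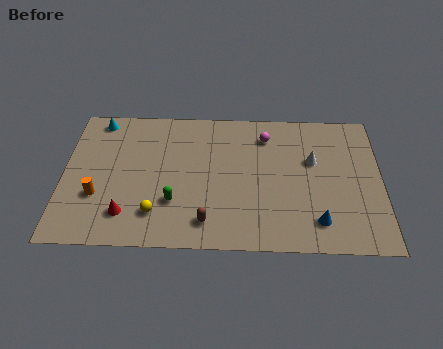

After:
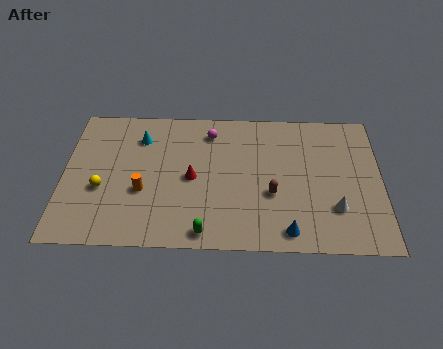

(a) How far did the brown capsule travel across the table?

3.9

From (7.4, 1.7) to (10.7, 3.7), the brown capsule covered √(3.3² + 2.0²) ≈ 3.9 units.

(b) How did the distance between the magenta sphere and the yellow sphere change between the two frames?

-1.0

They were about 7.9 units apart before and 6.9 after — 1.0 units closer together.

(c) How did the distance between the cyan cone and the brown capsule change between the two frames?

-1.2

Before: roughly 9.0 units apart; after: 7.8. That's 1.2 units closer together.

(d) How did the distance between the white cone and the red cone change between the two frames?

-2.8

They were about 10.3 units apart before and 7.5 after — 2.8 units closer together.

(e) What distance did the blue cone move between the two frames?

1.7

From (13.0, 1.9) to (11.5, 1.2), the blue cone covered √(1.5² + 0.7²) ≈ 1.7 units.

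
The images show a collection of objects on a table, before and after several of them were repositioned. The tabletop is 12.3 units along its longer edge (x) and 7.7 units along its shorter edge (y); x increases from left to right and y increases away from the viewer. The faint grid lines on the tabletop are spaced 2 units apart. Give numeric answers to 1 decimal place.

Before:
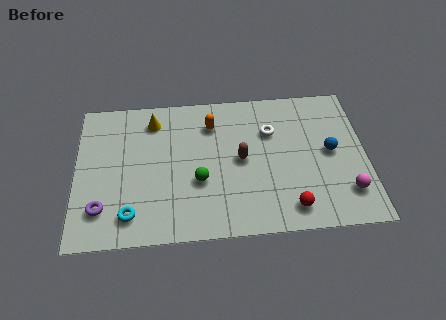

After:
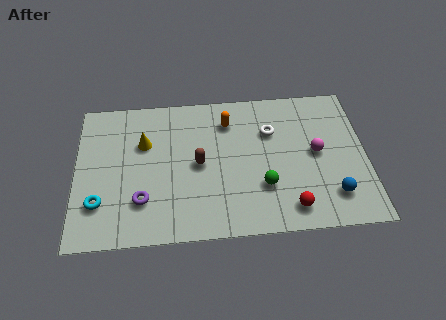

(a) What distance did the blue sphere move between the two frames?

2.3

From (10.8, 4.0) to (10.8, 1.7), the blue sphere covered √(0.0² + 2.3²) ≈ 2.3 units.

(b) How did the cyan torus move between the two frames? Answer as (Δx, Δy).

(-1.3, 0.7)

The cyan torus started near (2.3, 1.4) and ended near (1.0, 2.1).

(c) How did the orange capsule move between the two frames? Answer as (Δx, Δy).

(0.7, 0.1)

The orange capsule started near (5.8, 5.9) and ended near (6.5, 6.0).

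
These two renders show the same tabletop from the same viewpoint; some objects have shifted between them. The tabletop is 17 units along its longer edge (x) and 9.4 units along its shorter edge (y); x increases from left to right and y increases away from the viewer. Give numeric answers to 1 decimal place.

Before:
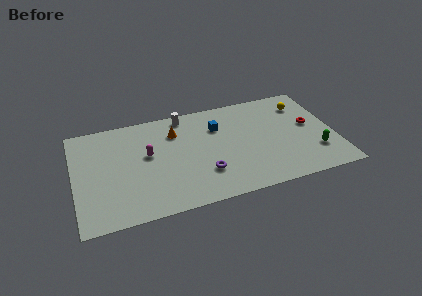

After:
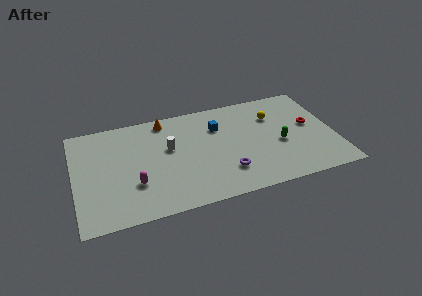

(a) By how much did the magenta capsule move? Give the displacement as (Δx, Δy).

(-1.0, -2.4)

The magenta capsule started near (4.8, 5.4) and ended near (3.8, 3.0).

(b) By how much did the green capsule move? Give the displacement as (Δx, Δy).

(-2.2, 1.4)

The green capsule was at about (15.6, 2.6) and moved to about (13.4, 4.0).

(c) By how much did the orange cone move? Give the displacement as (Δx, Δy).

(-0.6, 1.3)

The orange cone started near (6.7, 7.0) and ended near (6.1, 8.3).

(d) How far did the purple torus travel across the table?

1.4

From (8.3, 2.7) to (9.7, 2.4), the purple torus covered √(1.4² + 0.3²) ≈ 1.4 units.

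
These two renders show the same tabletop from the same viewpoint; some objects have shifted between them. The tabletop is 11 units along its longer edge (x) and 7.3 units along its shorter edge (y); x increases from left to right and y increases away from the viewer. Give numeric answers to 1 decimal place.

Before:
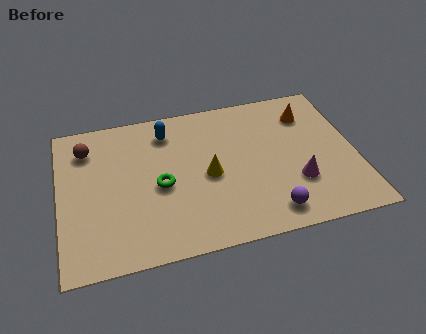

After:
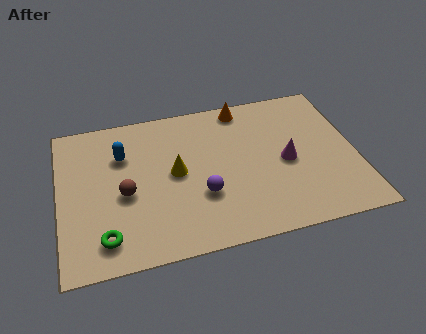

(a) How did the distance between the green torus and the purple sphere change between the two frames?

-0.7

Before: roughly 4.5 units apart; after: 3.8. That's 0.7 units closer together.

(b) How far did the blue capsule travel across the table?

1.9

From (4.1, 5.9) to (2.4, 5.1), the blue capsule covered √(1.7² + 0.8²) ≈ 1.9 units.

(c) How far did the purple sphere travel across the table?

2.8

The purple sphere was near (7.6, 1.1) before and (5.2, 2.5) after, so it travelled √(2.4² + 1.4²) ≈ 2.8 units.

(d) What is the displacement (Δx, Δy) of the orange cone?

(-2.4, 0.9)

From the two frames, the orange cone sits at roughly (9.4, 5.6) before and (7.0, 6.5) after.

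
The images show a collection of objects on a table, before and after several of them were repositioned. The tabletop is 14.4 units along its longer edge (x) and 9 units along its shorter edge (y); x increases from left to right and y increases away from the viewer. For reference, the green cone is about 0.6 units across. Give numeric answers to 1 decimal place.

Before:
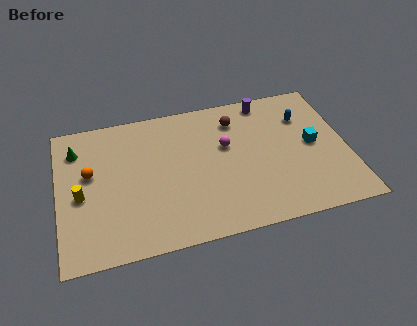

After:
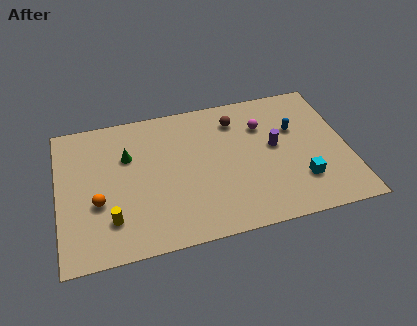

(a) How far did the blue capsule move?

0.9

The blue capsule moved from about (12.4, 6.5) to (11.9, 5.8), a distance of √(0.5² + 0.7²) ≈ 0.9.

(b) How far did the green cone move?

2.7

The green cone was near (1.0, 7.0) before and (3.5, 6.0) after, so it travelled √(2.5² + 1.0²) ≈ 2.7 units.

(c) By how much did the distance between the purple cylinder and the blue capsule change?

-0.9

They were about 2.3 units apart before and 1.4 after — 0.9 units closer together.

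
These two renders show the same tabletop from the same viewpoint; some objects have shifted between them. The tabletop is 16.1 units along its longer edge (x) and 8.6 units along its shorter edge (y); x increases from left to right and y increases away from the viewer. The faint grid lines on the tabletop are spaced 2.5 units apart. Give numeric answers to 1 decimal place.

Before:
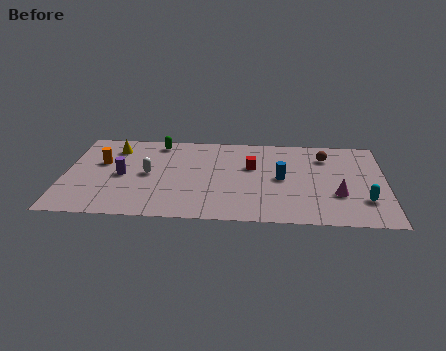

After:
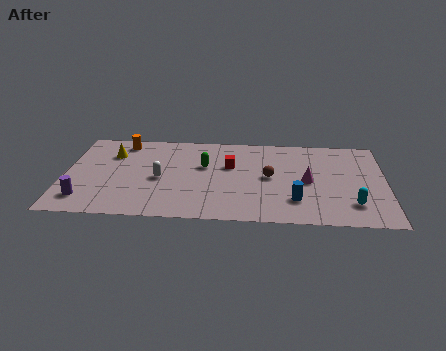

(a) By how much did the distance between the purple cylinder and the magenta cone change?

+0.5

Before: roughly 10.9 units apart; after: 11.4. That's 0.5 units further apart.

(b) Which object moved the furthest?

the brown sphere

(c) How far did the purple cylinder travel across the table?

3.0

The purple cylinder was near (2.9, 4.1) before and (1.1, 1.7) after, so it travelled √(1.8² + 2.4²) ≈ 3.0 units.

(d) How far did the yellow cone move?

0.6

The yellow cone was near (2.4, 6.8) before and (2.3, 6.2) after, so it travelled √(0.1² + 0.6²) ≈ 0.6 units.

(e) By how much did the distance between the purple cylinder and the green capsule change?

+3.1

Before: roughly 3.8 units apart; after: 6.9. That's 3.1 units further apart.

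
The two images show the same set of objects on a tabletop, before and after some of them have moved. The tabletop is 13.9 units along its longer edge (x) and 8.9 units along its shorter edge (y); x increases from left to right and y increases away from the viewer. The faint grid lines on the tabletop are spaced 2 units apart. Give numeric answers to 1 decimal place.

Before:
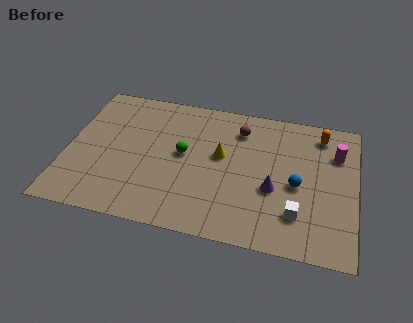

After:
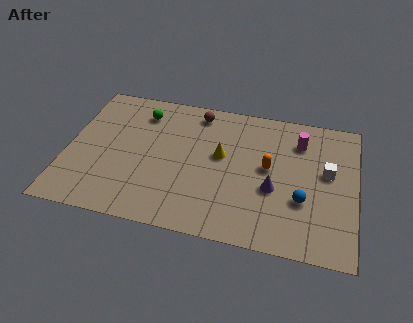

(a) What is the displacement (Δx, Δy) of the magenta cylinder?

(-1.8, 0.4)

The magenta cylinder was at about (12.9, 6.4) and moved to about (11.1, 6.8).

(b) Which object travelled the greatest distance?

the orange capsule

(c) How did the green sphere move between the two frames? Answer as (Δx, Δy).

(-2.2, 2.3)

The green sphere was at about (5.6, 4.8) and moved to about (3.4, 7.1).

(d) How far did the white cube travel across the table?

3.2

The white cube moved from about (11.2, 2.2) to (12.5, 5.1), a distance of √(1.3² + 2.9²) ≈ 3.2.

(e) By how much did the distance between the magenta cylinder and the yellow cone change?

-1.6

Before: roughly 5.7 units apart; after: 4.1. That's 1.6 units closer together.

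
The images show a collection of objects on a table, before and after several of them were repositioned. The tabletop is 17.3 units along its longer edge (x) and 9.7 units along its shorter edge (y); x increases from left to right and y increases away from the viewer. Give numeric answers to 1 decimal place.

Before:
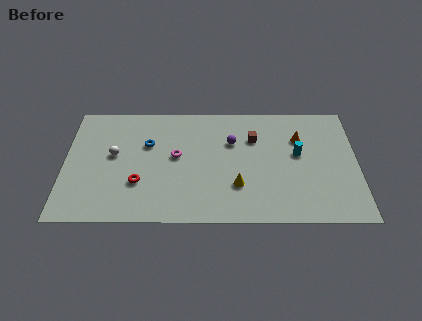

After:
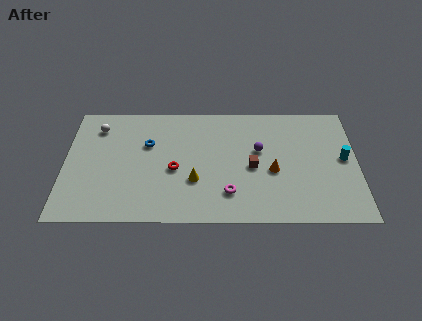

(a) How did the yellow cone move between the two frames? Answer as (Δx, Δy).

(-2.5, 0.4)

The yellow cone started near (10.2, 2.9) and ended near (7.7, 3.3).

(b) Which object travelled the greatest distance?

the magenta torus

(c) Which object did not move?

the blue torus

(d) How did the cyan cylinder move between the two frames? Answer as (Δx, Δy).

(2.7, -0.4)

From the two frames, the cyan cylinder sits at roughly (13.8, 5.5) before and (16.5, 5.1) after.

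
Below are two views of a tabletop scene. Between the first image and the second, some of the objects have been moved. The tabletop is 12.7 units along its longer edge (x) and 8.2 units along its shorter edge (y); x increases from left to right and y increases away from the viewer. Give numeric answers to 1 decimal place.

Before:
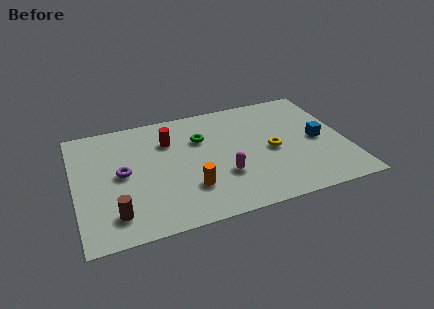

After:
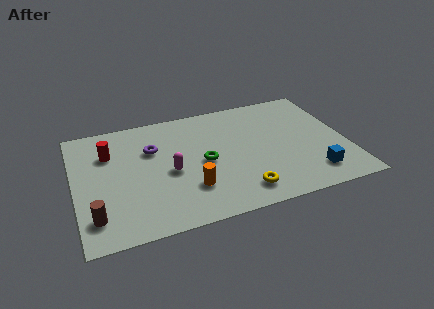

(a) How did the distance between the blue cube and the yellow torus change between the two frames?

+1.2

The distance was about 2.2 in the first image and 3.4 in the second, so they moved 1.2 units further apart.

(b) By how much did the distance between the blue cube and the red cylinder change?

+2.9

The distance was about 7.2 in the first image and 10.1 in the second, so they moved 2.9 units further apart.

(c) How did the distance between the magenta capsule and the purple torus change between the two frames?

-2.9

They were about 4.8 units apart before and 1.9 after — 2.9 units closer together.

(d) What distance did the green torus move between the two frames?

1.7

From (6.0, 5.6) to (6.0, 3.9), the green torus covered √(0.0² + 1.7²) ≈ 1.7 units.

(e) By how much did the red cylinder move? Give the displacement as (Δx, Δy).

(-2.8, -0.1)

From the two frames, the red cylinder sits at roughly (4.5, 5.9) before and (1.7, 5.8) after.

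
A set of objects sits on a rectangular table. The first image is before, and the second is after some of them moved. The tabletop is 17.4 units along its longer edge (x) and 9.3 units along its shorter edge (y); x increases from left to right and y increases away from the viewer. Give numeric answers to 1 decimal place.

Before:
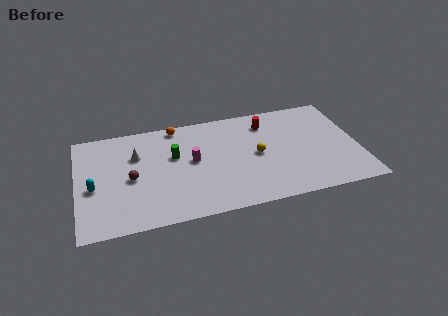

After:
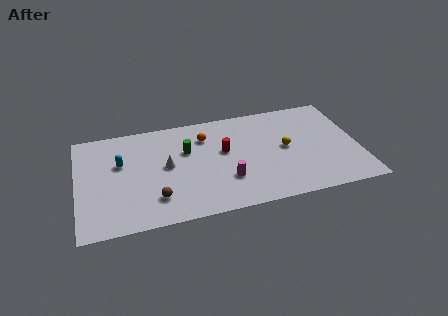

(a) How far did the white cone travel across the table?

2.3

The white cone moved from about (3.7, 6.3) to (5.5, 4.9), a distance of √(1.8² + 1.4²) ≈ 2.3.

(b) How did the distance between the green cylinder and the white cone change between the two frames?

-0.7

They were about 2.4 units apart before and 1.7 after — 0.7 units closer together.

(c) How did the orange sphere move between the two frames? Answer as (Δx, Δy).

(1.7, -1.4)

From the two frames, the orange sphere sits at roughly (6.3, 8.4) before and (8.0, 7.0) after.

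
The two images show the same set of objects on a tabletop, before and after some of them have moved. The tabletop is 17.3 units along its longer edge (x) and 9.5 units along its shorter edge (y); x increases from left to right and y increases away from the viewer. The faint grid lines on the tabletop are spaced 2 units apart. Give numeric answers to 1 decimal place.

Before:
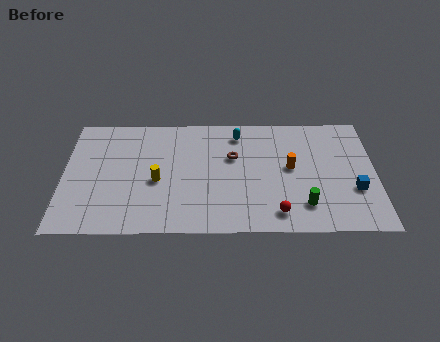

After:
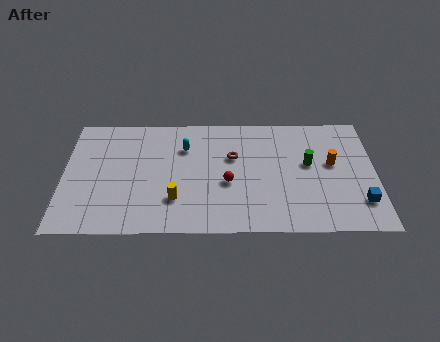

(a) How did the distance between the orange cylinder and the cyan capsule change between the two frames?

+4.3

They were about 4.0 units apart before and 8.3 after — 4.3 units further apart.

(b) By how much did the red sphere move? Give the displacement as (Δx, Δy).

(-2.7, 2.4)

The red sphere was at about (11.8, 1.5) and moved to about (9.1, 3.9).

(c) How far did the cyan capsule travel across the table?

3.2

The cyan capsule was near (9.7, 7.9) before and (6.7, 6.8) after, so it travelled √(3.0² + 1.1²) ≈ 3.2 units.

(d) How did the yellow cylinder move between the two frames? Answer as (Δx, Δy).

(1.0, -1.5)

The yellow cylinder was at about (5.2, 4.1) and moved to about (6.2, 2.6).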